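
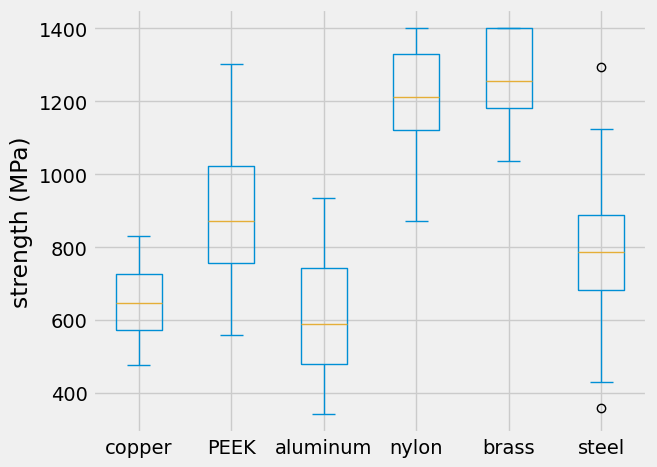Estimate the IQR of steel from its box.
≈ 200

Q3 ≈ 900, Q1 ≈ 700; IQR ≈ 200.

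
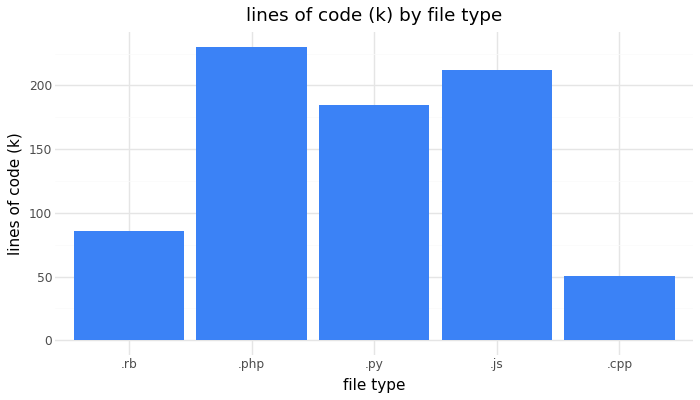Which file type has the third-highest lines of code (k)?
Top 4: .php ≈ 240, .js ≈ 220, .py ≈ 180, .rb ≈ 80.

.py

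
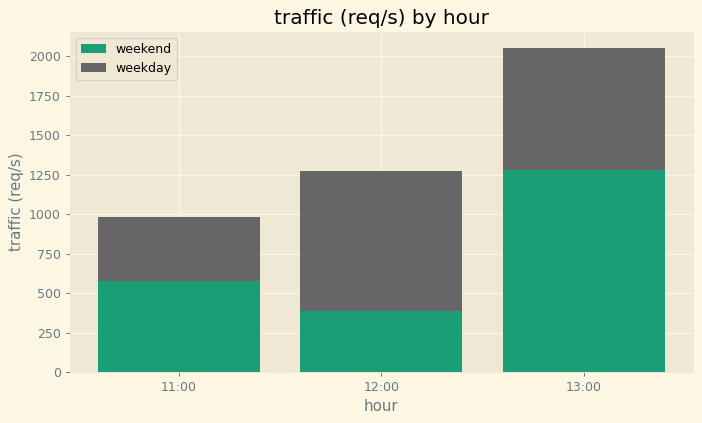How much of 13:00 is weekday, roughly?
weekday top ≈ 2000, bottom ≈ 1200; segment ≈ 800.

≈ 800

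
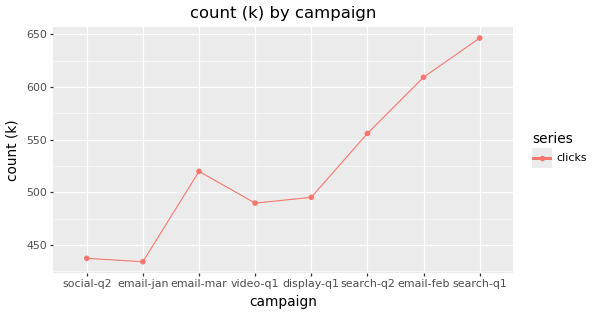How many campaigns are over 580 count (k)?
Above 580: email-feb, search-q1.

2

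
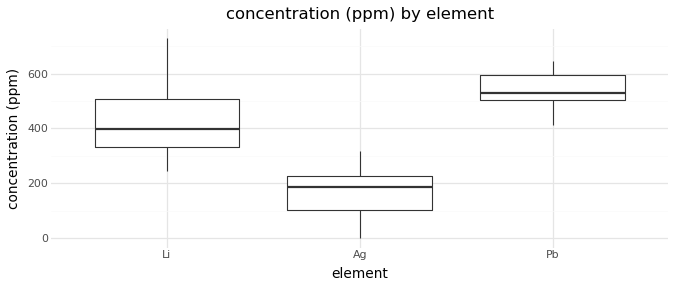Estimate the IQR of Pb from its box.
≈ 100

Q3 ≈ 600, Q1 ≈ 500; IQR ≈ 100.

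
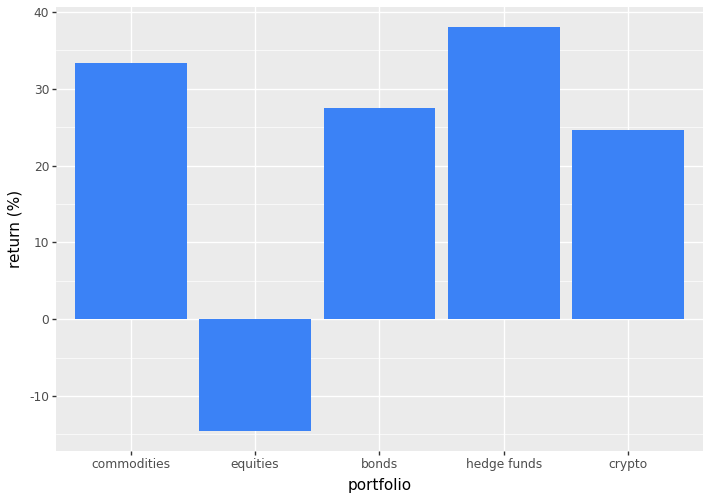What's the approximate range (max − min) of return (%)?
Max hedge funds ≈ 40, min equities ≈ -15; range ≈ 55.

≈ 55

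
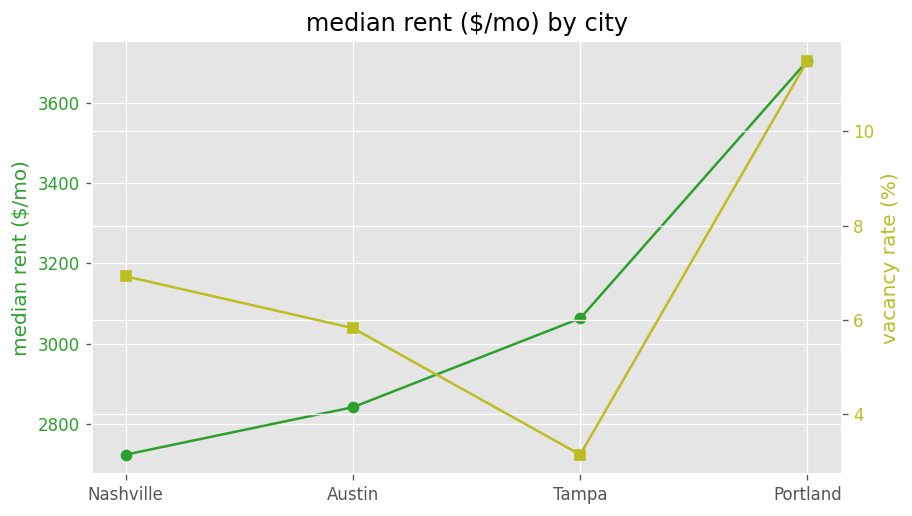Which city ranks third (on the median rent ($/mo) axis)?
Top 4 (on the median rent ($/mo) axis): Portland ≈ 3700, Tampa ≈ 3100, Austin ≈ 2800, Nashville ≈ 2700.

Austin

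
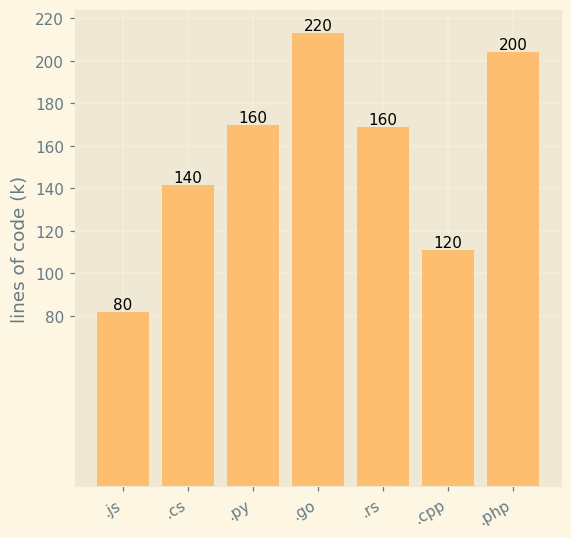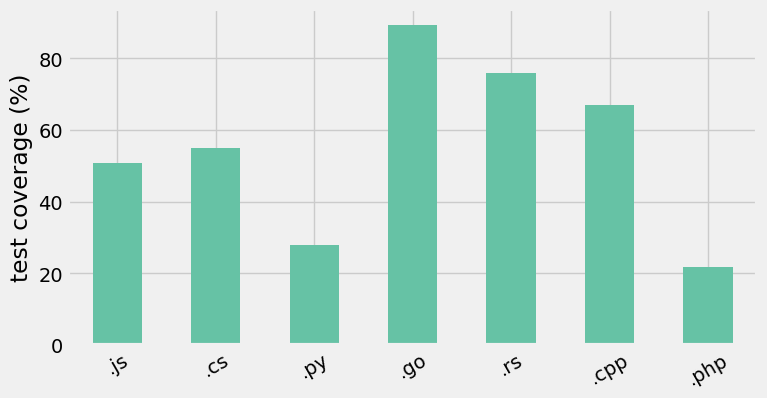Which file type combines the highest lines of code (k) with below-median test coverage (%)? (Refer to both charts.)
Chart 2 median test coverage (%) ≈ 60; below-median file types: .js, .py, .php. Among those, .php has the highest lines of code (k) (≈ 200).

.php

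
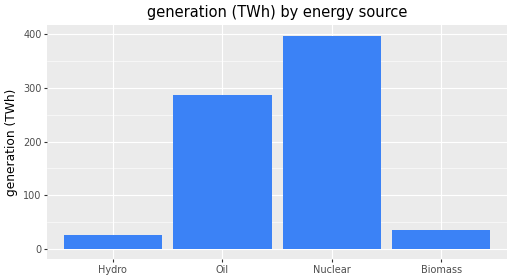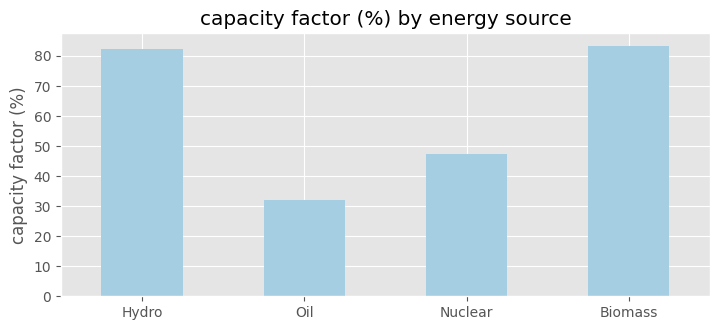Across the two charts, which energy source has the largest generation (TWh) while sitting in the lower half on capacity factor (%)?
Chart 2 median capacity factor (%) ≈ 60; below-median energy sources: Oil, Nuclear. Among those, Nuclear has the highest generation (TWh) (≈ 400).

Nuclear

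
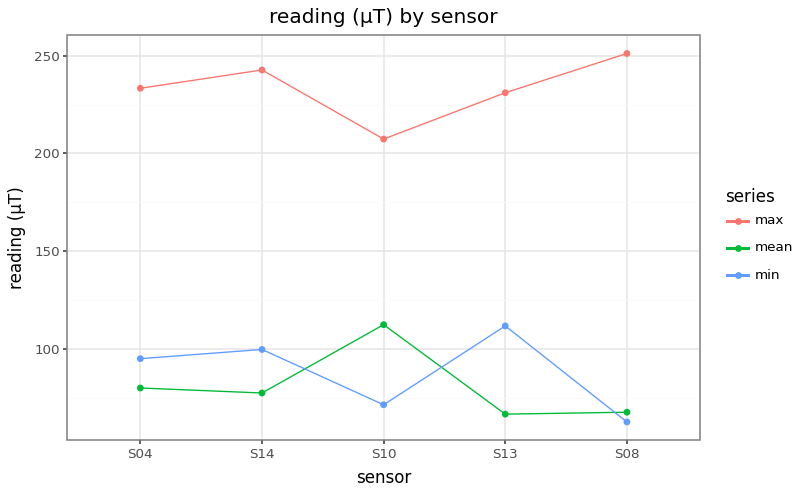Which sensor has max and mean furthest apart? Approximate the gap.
S08: max ≈ 260, mean ≈ 60 → gap ≈ 200. Next-largest (S14) is only ≈ 160.

S08, ≈ 200 µT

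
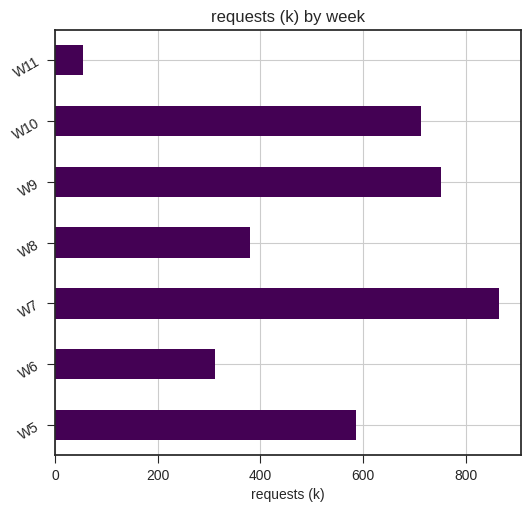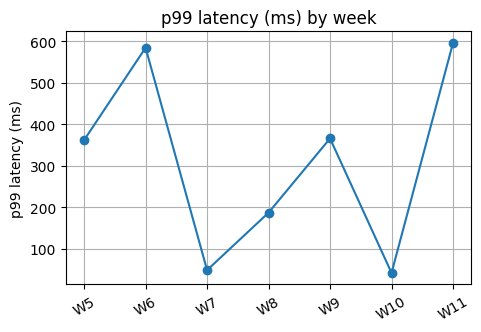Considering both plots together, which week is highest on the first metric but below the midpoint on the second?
Chart 2 median p99 latency (ms) ≈ 400; below-median weeks: W7, W8, W10. Among those, W7 has the highest requests (k) (≈ 900).

W7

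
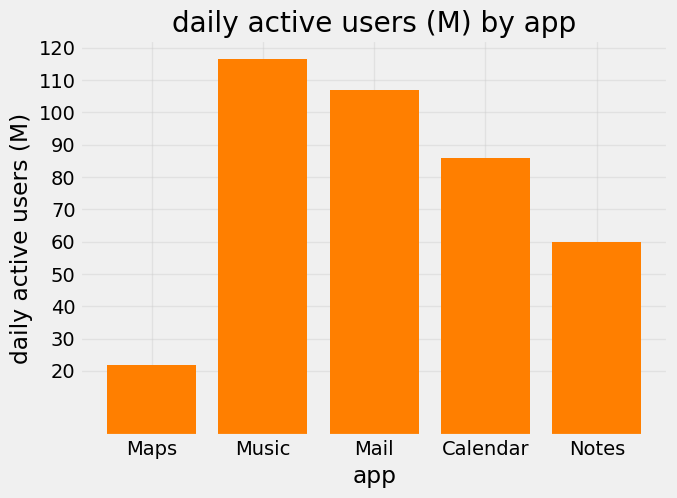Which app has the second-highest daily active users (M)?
Top 3: Music ≈ 120, Mail ≈ 110, Calendar ≈ 90.

Mail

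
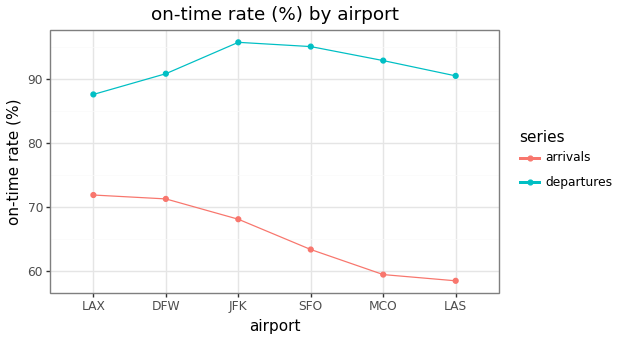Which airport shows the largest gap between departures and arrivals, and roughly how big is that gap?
MCO, ≈ 35 %

MCO: departures ≈ 95, arrivals ≈ 60 → gap ≈ 35. Next-largest (LAS) is only ≈ 30.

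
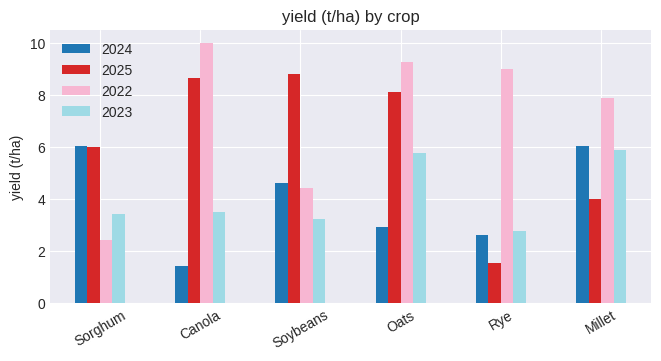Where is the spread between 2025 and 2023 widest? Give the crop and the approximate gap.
Soybeans, ≈ 6 t/ha

Soybeans: 2025 ≈ 9, 2023 ≈ 3 → gap ≈ 6. Next-largest (Canola) is only ≈ 5.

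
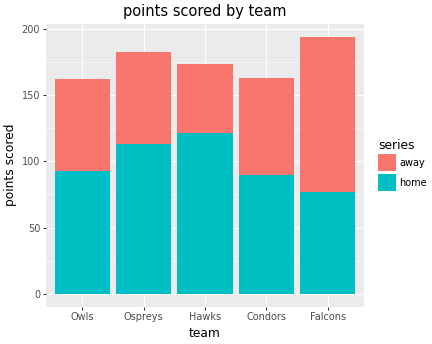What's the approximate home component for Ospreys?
≈ 120

home top ≈ 120, bottom ≈ 0; segment ≈ 120.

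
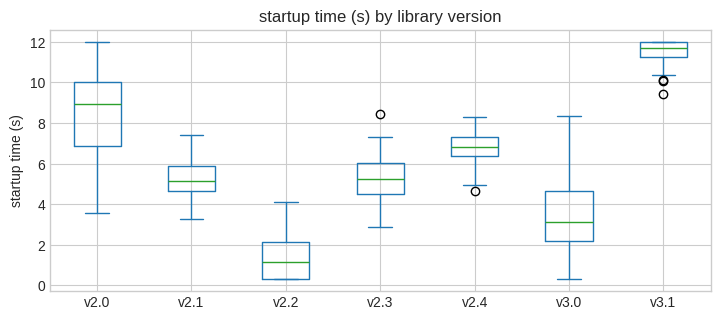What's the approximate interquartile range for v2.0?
Q3 ≈ 10, Q1 ≈ 7; IQR ≈ 3.

≈ 3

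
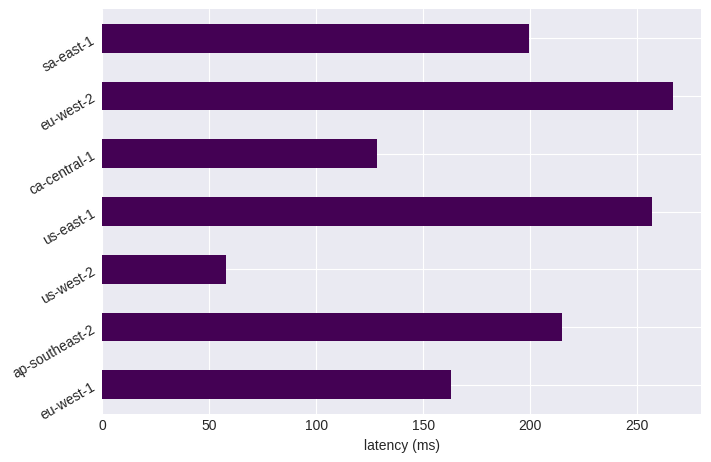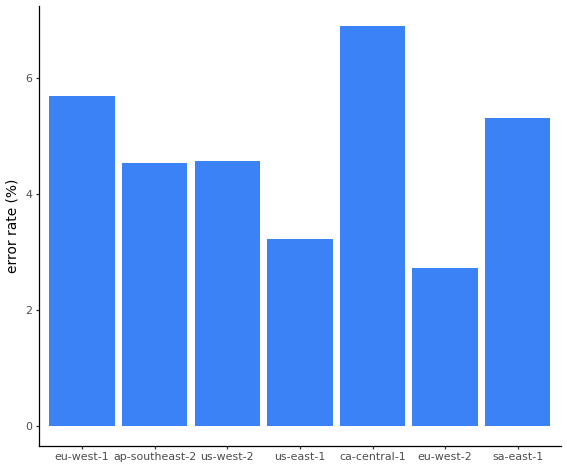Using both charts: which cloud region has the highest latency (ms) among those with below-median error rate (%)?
Chart 2 median error rate (%) ≈ 5; below-median cloud regions: ap-southeast-2, us-east-1, eu-west-2. Among those, eu-west-2 has the highest latency (ms) (≈ 275).

eu-west-2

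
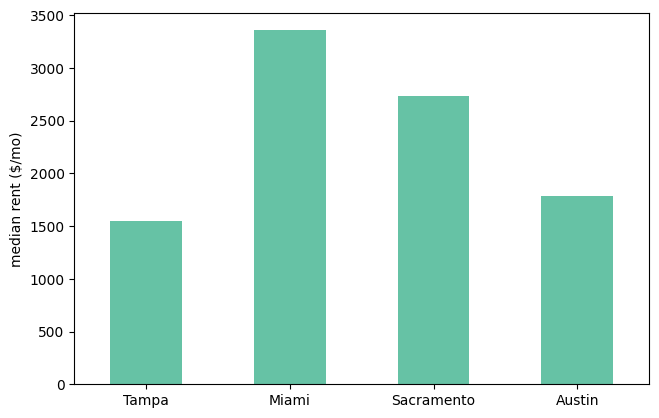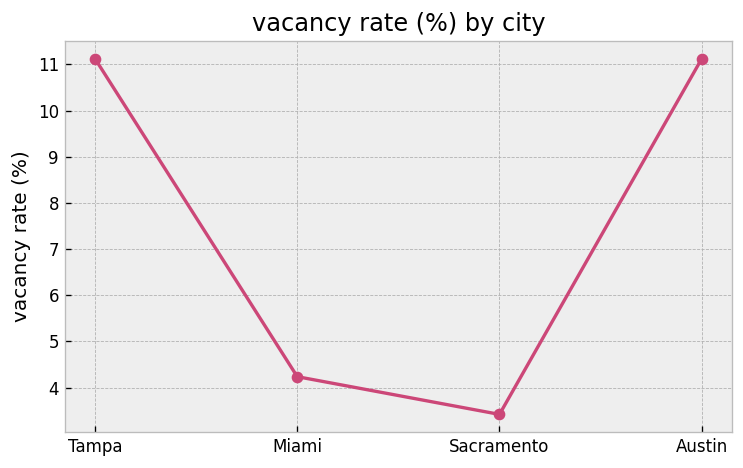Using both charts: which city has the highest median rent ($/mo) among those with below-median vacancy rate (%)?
Chart 2 median vacancy rate (%) ≈ 8; below-median cities: Miami, Sacramento. Among those, Miami has the highest median rent ($/mo) (≈ 3500).

Miami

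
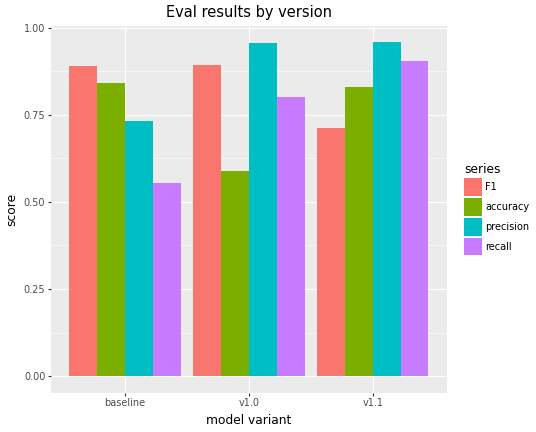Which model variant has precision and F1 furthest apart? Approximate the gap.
v1.1, ≈ 0.3

v1.1: precision ≈ 1.0, F1 ≈ 0.7 → gap ≈ 0.3. Next-largest (baseline) is only ≈ 0.2.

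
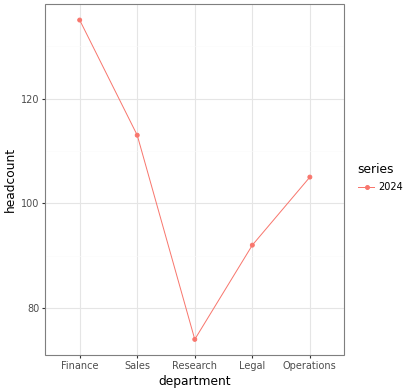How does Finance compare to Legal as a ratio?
Finance ≈ 140, Legal ≈ 90; 140/90 ≈ 1.56.

≈ 1.56×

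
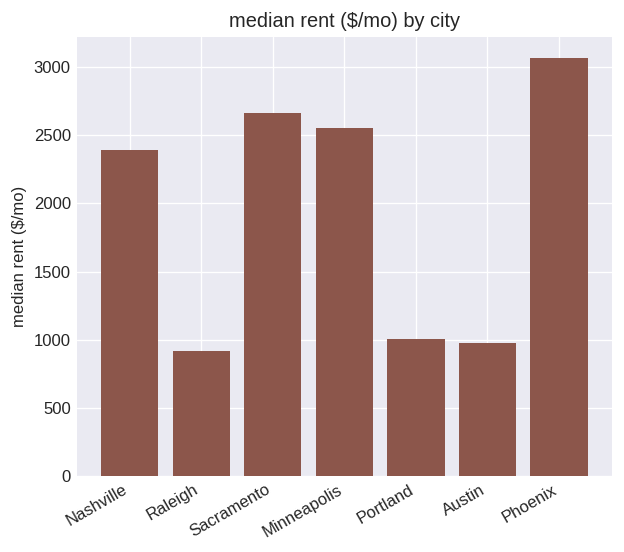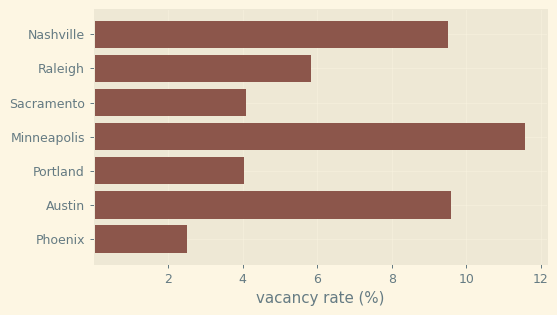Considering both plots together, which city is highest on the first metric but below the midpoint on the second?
Chart 2 median vacancy rate (%) ≈ 6; below-median cities: Sacramento, Portland, Phoenix. Among those, Phoenix has the highest median rent ($/mo) (≈ 3000).

Phoenix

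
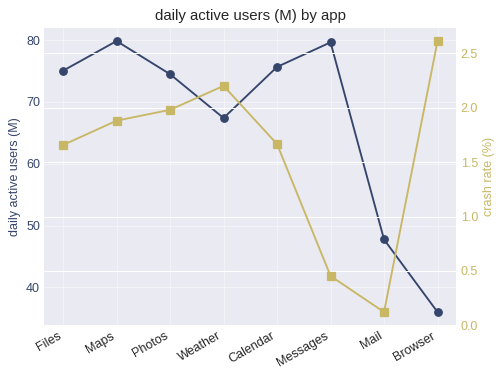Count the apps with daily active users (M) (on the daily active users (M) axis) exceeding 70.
Above 70: Files, Maps, Photos, Calendar, Messages.

5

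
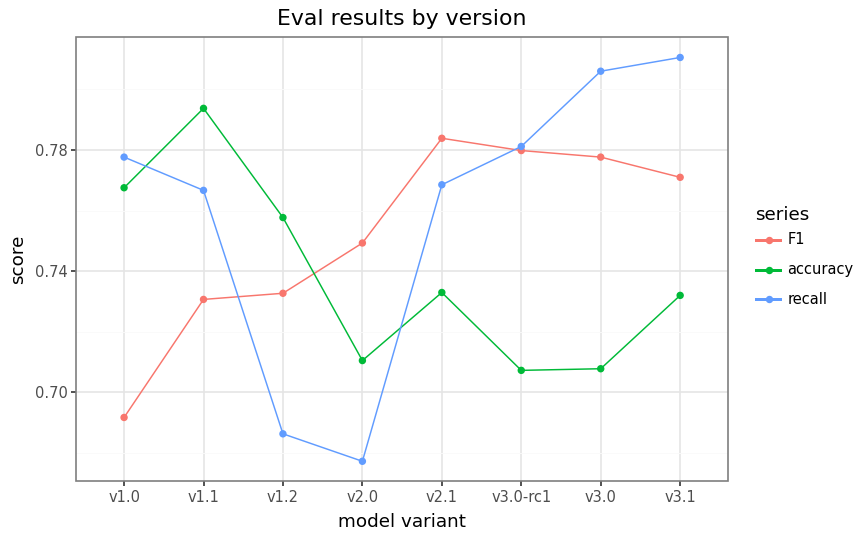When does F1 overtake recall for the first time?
v1.1: F1 ≈ 0.74 vs recall ≈ 0.76 (not yet); v1.2: F1 ≈ 0.74 vs recall ≈ 0.68 (first crossover).

v1.2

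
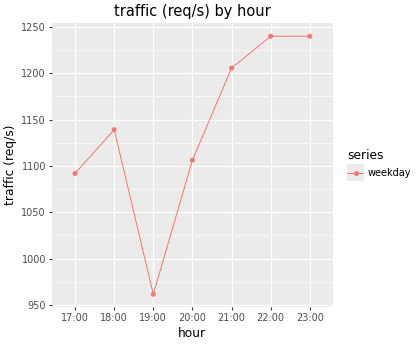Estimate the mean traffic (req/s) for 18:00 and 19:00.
≈ 1050

(1150 + 950) / 2 ≈ 1050.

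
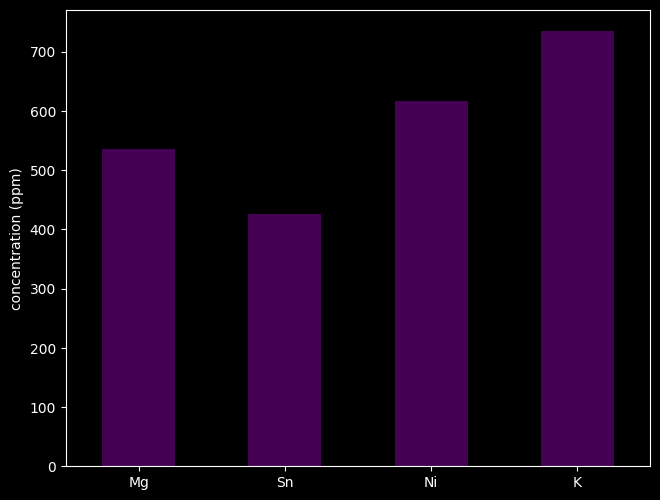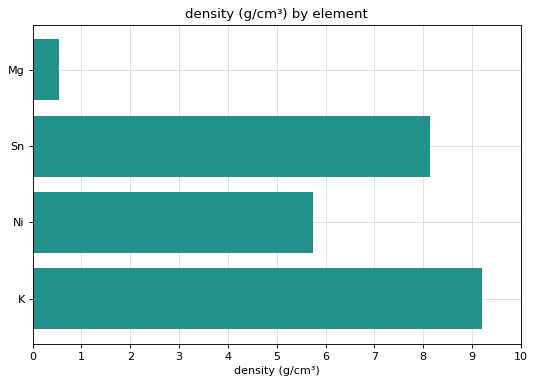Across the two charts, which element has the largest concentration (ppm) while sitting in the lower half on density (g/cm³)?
Chart 2 median density (g/cm³) ≈ 7; below-median elements: Mg, Ni. Among those, Ni has the highest concentration (ppm) (≈ 600).

Ni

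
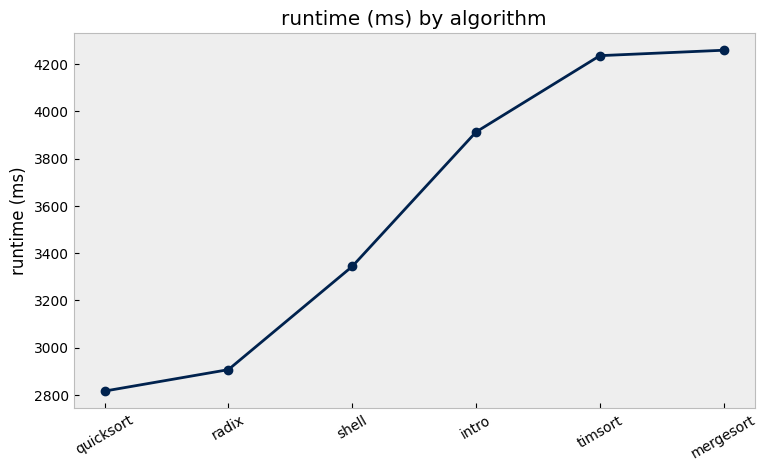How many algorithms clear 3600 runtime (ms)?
3

Above 3600: intro, timsort, mergesort.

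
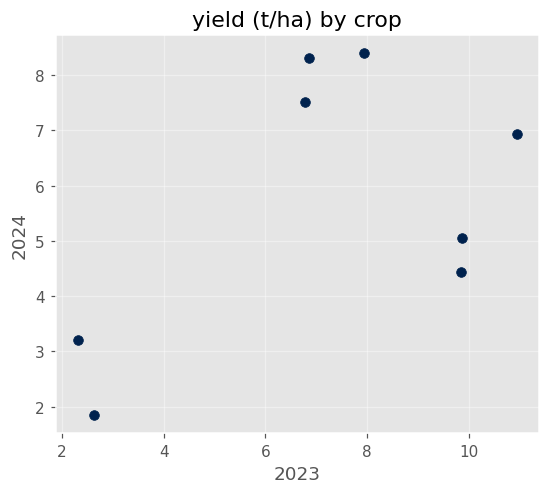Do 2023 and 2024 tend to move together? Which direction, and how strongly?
Points are positively correlated; moderate (|r| ≈ 0.5).

positive, moderate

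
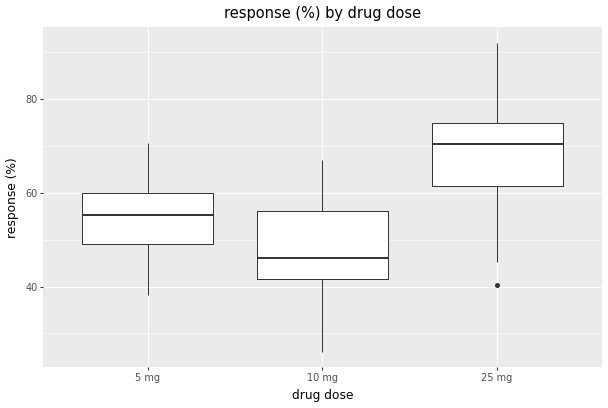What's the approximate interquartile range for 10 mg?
≈ 15

Q3 ≈ 55, Q1 ≈ 40; IQR ≈ 15.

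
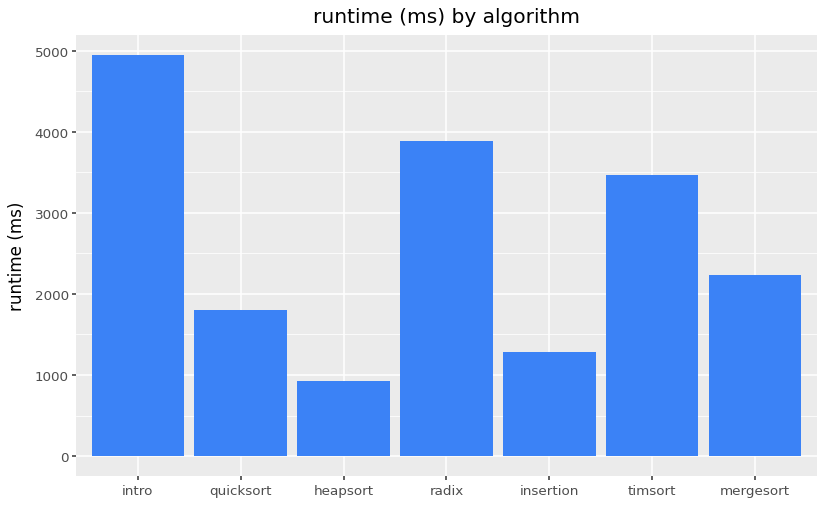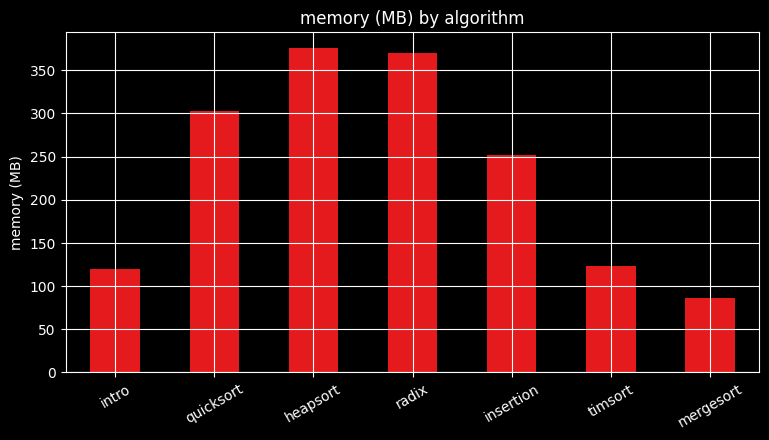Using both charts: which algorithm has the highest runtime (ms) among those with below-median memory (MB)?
Chart 2 median memory (MB) ≈ 250; below-median algorithms: intro, timsort, mergesort. Among those, intro has the highest runtime (ms) (≈ 5000).

intro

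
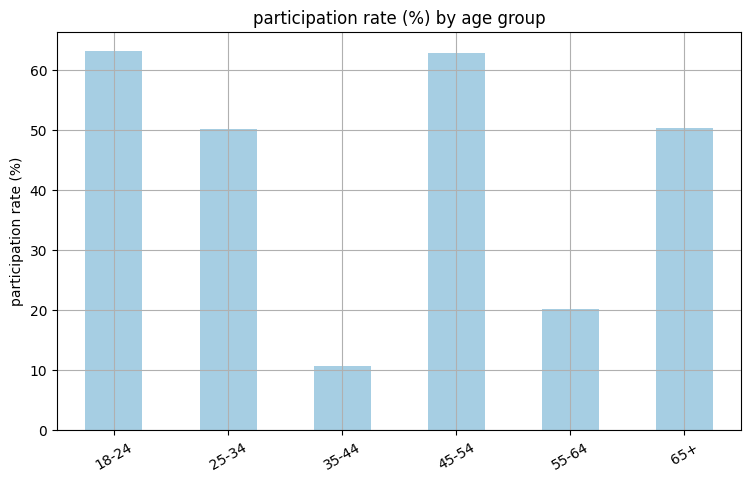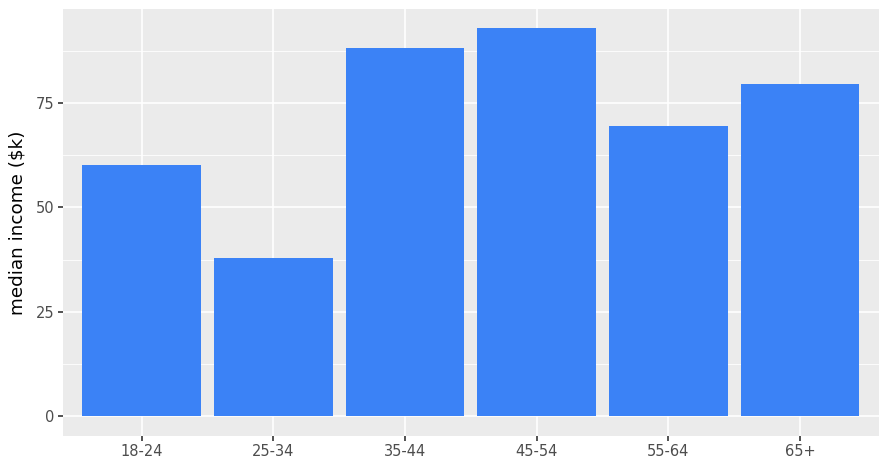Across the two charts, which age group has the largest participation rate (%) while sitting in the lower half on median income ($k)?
Chart 2 median median income ($k) ≈ 70; below-median age groups: 18-24, 25-34, 55-64. Among those, 18-24 has the highest participation rate (%) (≈ 60).

18-24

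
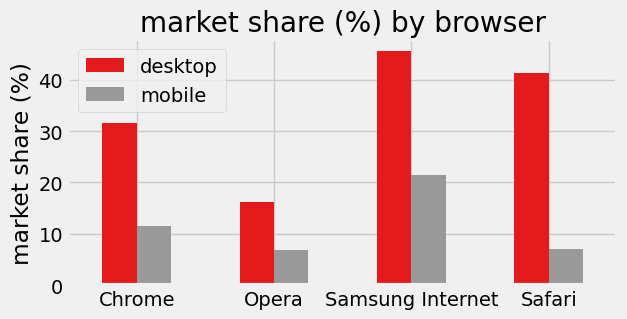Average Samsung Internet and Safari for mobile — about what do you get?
(20 + 5) / 2 ≈ 12.

≈ 12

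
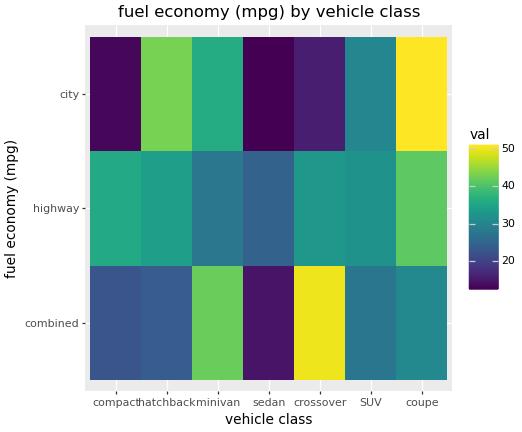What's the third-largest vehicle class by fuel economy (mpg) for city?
minivan

Top 4 for city: coupe ≈ 50, hatchback ≈ 45, minivan ≈ 35, SUV ≈ 30.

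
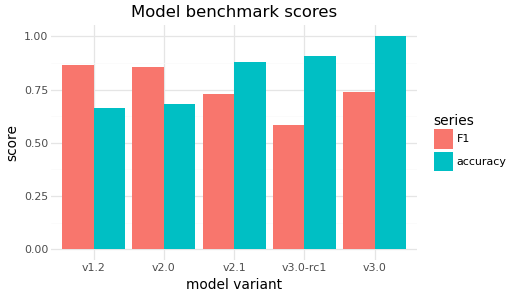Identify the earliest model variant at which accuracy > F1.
v2.0: accuracy ≈ 0.7 vs F1 ≈ 0.9 (not yet); v2.1: accuracy ≈ 0.9 vs F1 ≈ 0.7 (first crossover).

v2.1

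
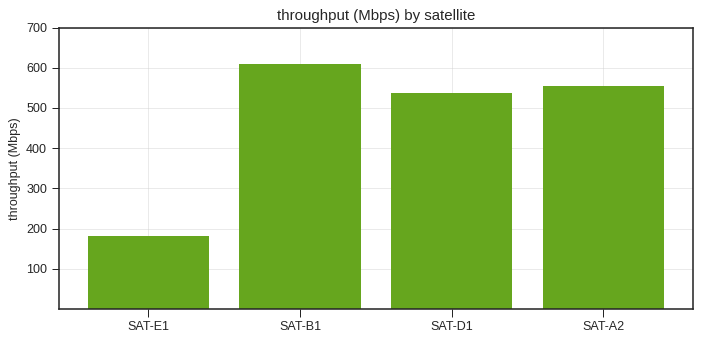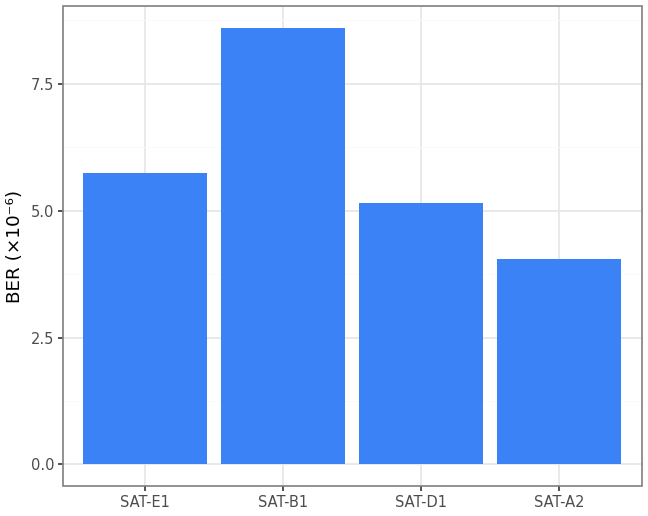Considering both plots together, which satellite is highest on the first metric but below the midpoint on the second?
Chart 2 median BER (×10⁻⁶) ≈ 5; below-median satellites: SAT-D1, SAT-A2. Among those, SAT-A2 has the highest throughput (Mbps) (≈ 600).

SAT-A2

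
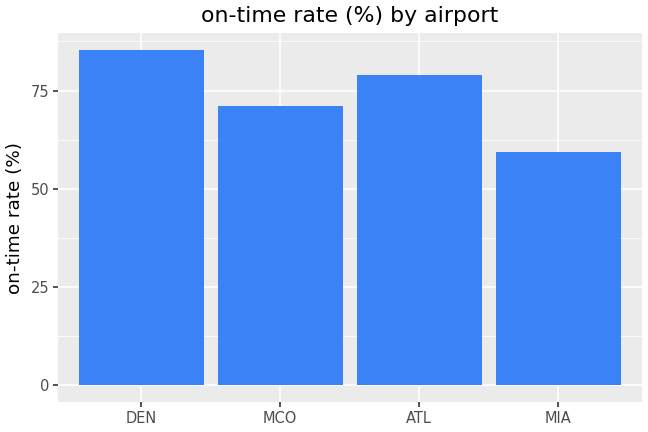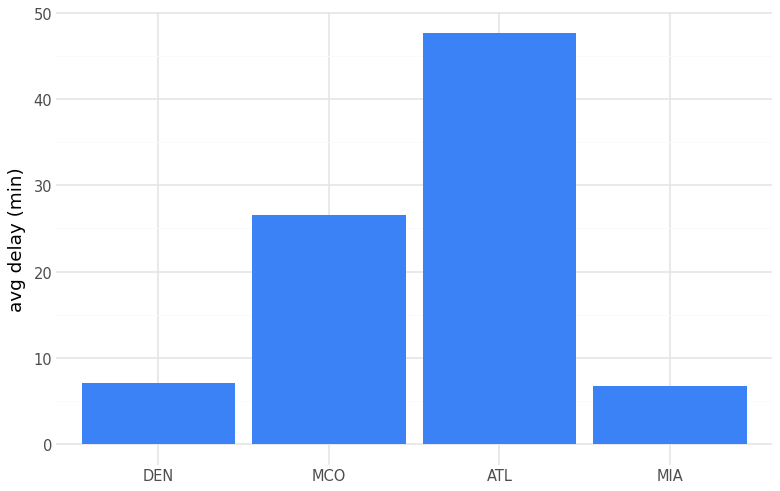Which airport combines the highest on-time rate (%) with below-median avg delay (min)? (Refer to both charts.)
DEN

Chart 2 median avg delay (min) ≈ 15; below-median airports: DEN, MIA. Among those, DEN has the highest on-time rate (%) (≈ 90).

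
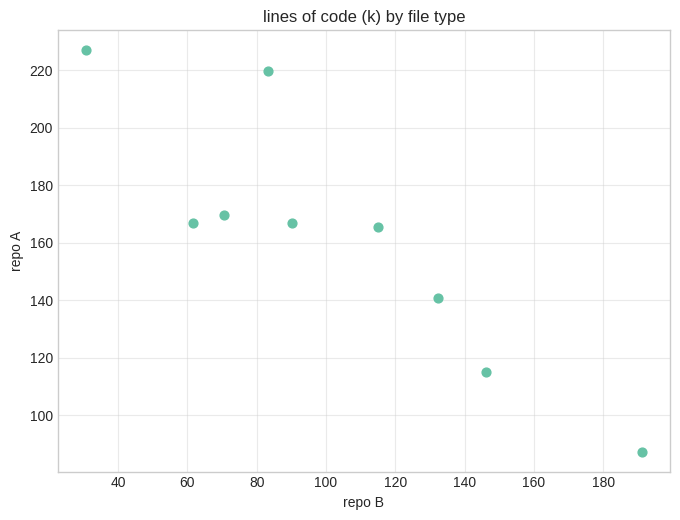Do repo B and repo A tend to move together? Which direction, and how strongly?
negative, strong

Points are negatively correlated; strong (|r| ≈ 0.9).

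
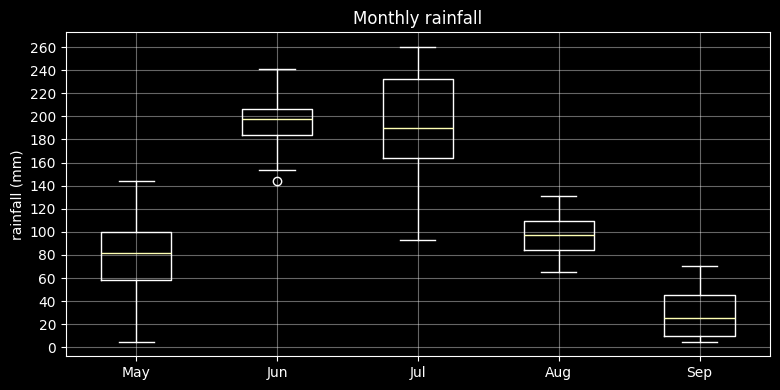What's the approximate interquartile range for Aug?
≈ 20

Q3 ≈ 100, Q1 ≈ 80; IQR ≈ 20.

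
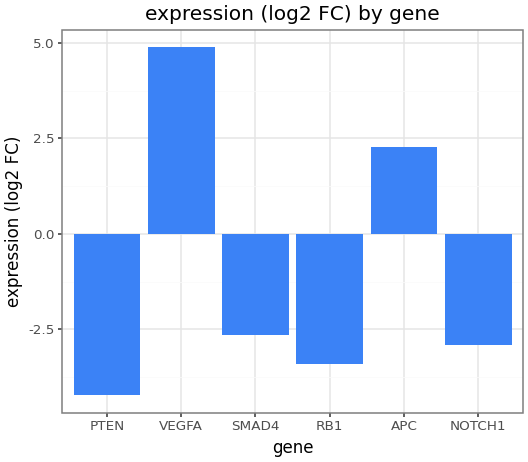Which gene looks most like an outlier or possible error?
VEGFA ≈ 5; the rest sit between ≈ -4 and ≈ 2.

VEGFA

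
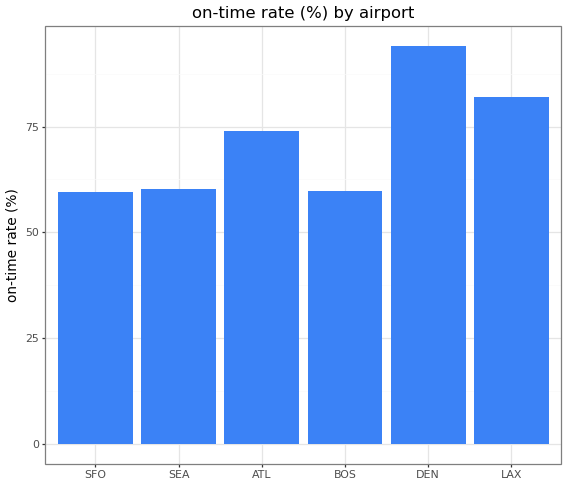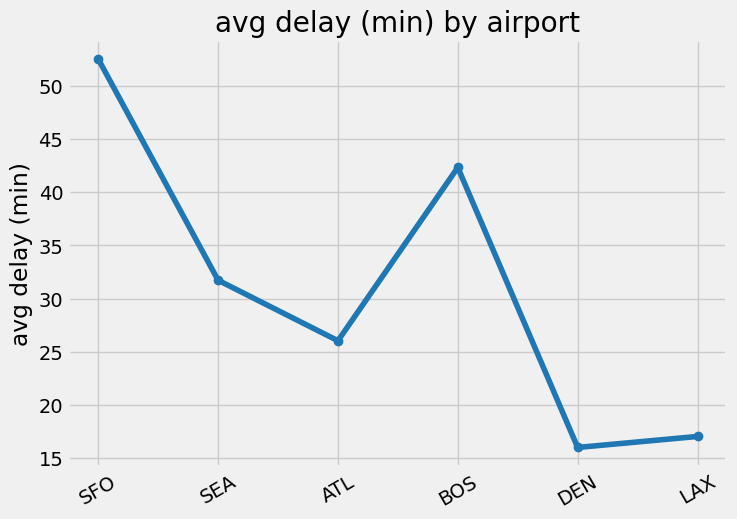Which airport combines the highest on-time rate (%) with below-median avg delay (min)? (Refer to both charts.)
Chart 2 median avg delay (min) ≈ 30; below-median airports: ATL, DEN, LAX. Among those, DEN has the highest on-time rate (%) (≈ 90).

DEN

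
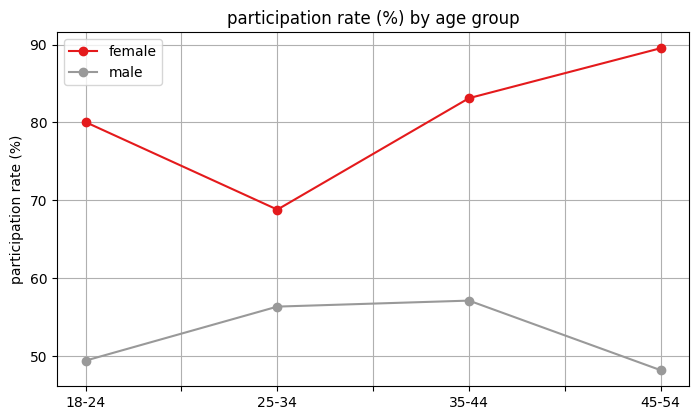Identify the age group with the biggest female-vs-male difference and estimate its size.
45-54: female ≈ 90, male ≈ 50 → gap ≈ 40. Next-largest (18-24) is only ≈ 30.

45-54, ≈ 40 %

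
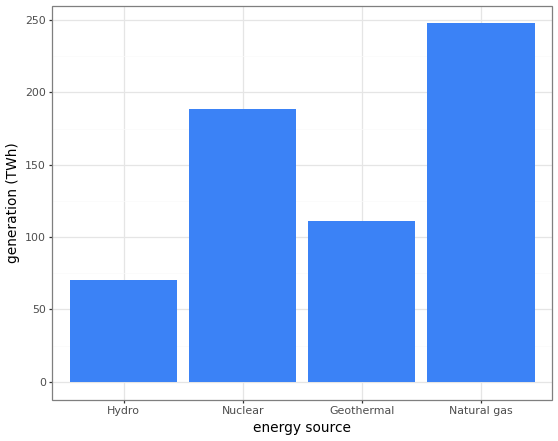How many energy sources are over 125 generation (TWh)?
Above 125: Nuclear, Natural gas.

2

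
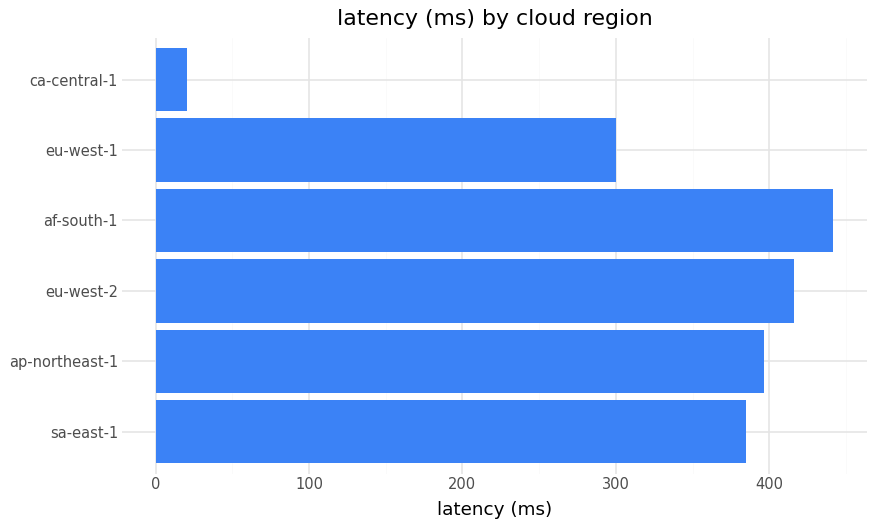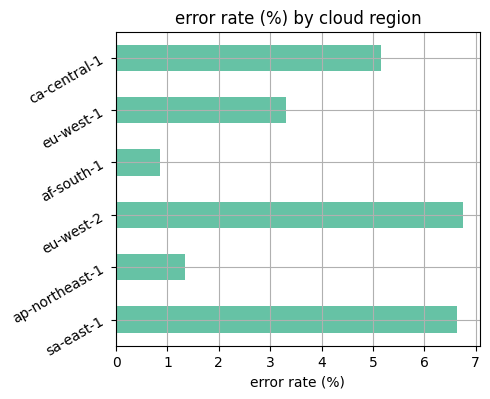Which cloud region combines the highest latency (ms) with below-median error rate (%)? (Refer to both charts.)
Chart 2 median error rate (%) ≈ 4; below-median cloud regions: ap-northeast-1, af-south-1, eu-west-1. Among those, af-south-1 has the highest latency (ms) (≈ 450).

af-south-1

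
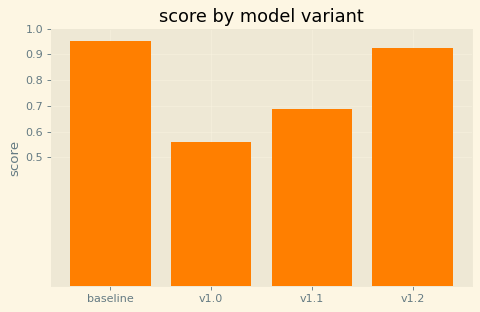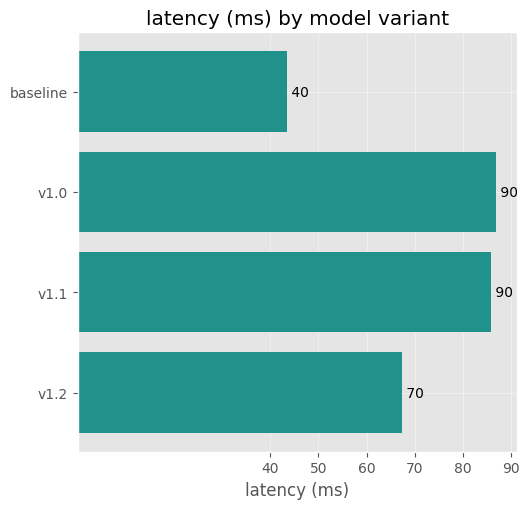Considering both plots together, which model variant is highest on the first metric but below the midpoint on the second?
baseline

Chart 2 median latency (ms) ≈ 80; below-median model variants: baseline, v1.2. Among those, baseline has the highest score (≈ 1).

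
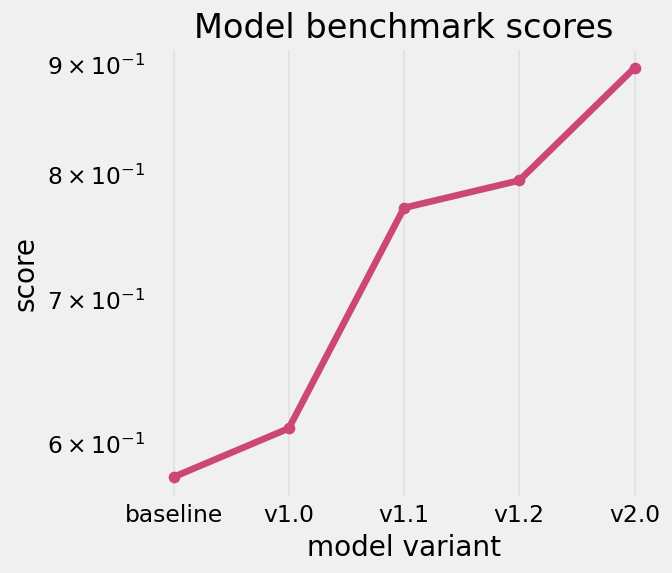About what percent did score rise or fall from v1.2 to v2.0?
v1.2 ≈ 0.80, v2.0 ≈ 0.90; (0.90 − 0.80) / 0.80 ≈ +12.5%.

≈ +12.5%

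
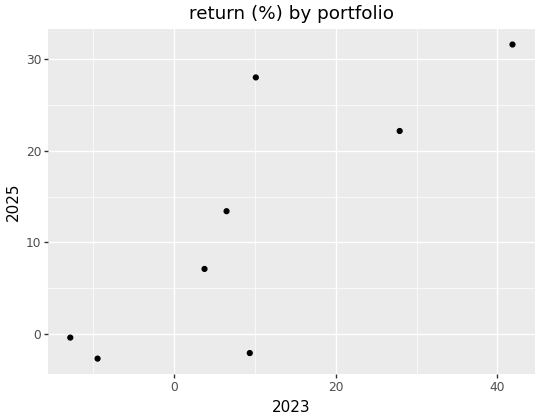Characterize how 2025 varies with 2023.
positive, strong

Points are positively correlated; strong (|r| ≈ 0.8).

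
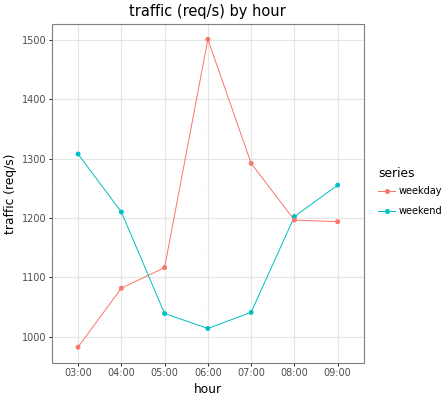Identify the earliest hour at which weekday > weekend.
04:00: weekday ≈ 1100 vs weekend ≈ 1200 (not yet); 05:00: weekday ≈ 1100 vs weekend ≈ 1050 (first crossover).

05:00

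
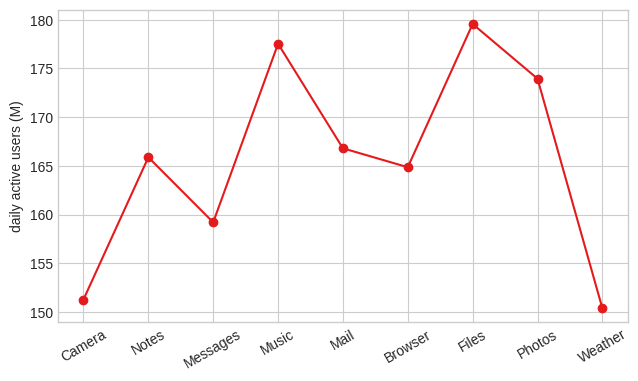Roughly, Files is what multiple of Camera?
Files ≈ 180, Camera ≈ 150; 180/150 ≈ 1.2.

≈ 1.2×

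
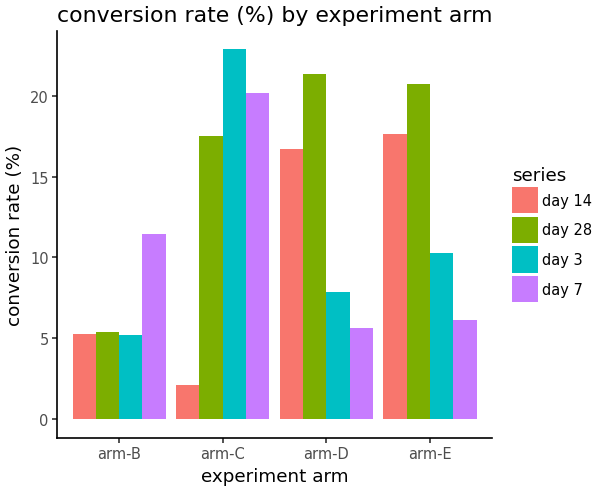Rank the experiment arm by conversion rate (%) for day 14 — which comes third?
arm-B

Top 4 for day 14: arm-E ≈ 18, arm-D ≈ 16, arm-B ≈ 6, arm-C ≈ 2.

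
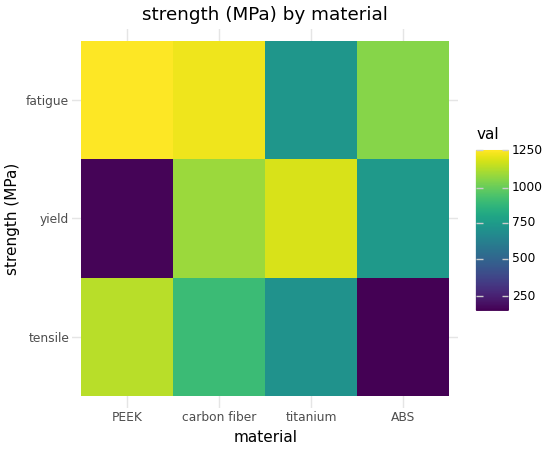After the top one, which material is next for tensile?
carbon fiber

Top 3 for tensile: PEEK ≈ 1100, carbon fiber ≈ 900, titanium ≈ 700.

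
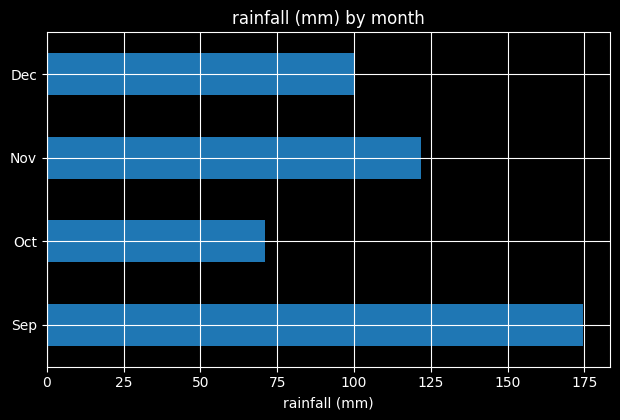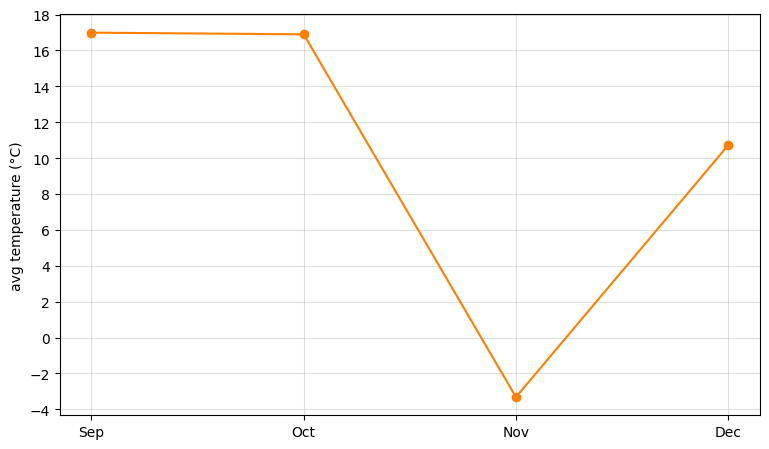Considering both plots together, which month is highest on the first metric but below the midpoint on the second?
Nov

Chart 2 median avg temperature (°C) ≈ 14; below-median months: Nov, Dec. Among those, Nov has the highest rainfall (mm) (≈ 120).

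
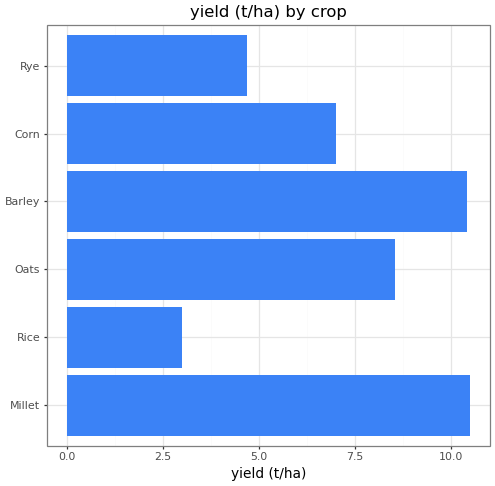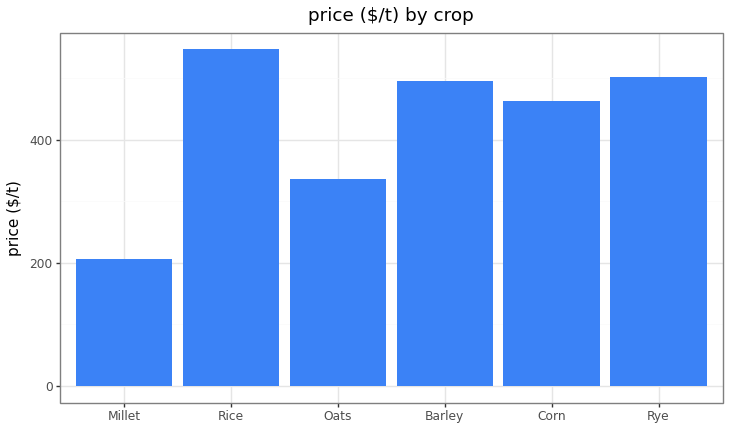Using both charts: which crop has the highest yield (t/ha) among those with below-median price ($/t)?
Millet

Chart 2 median price ($/t) ≈ 500; below-median crops: Millet, Oats, Corn. Among those, Millet has the highest yield (t/ha) (≈ 10).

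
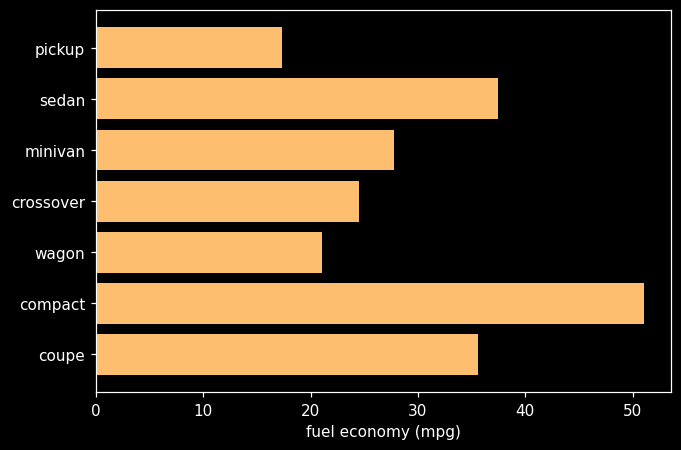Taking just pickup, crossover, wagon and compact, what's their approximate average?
≈ 28

(15 + 25 + 20 + 50) / 4 ≈ 28.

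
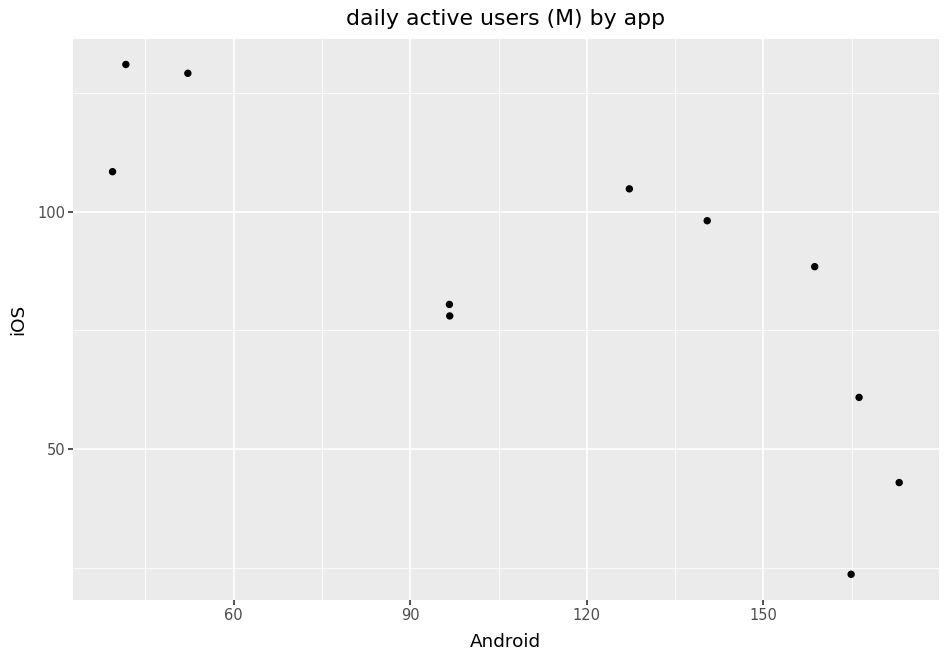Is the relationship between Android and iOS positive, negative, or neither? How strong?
Points are negatively correlated; strong (|r| ≈ 0.8).

negative, strong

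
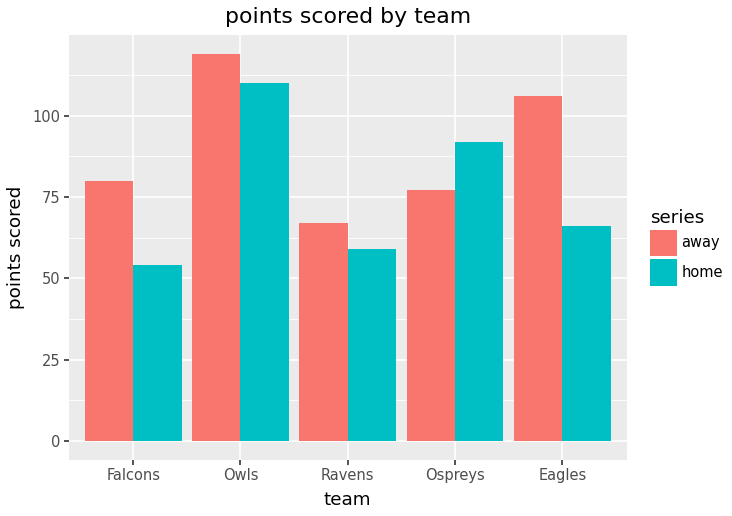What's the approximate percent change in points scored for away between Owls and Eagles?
Owls ≈ 120, Eagles ≈ 110; (110 − 120) / 120 ≈ -8.3%.

≈ -8.3%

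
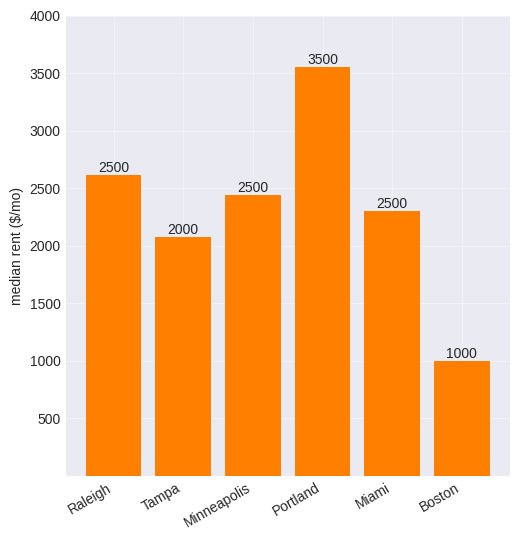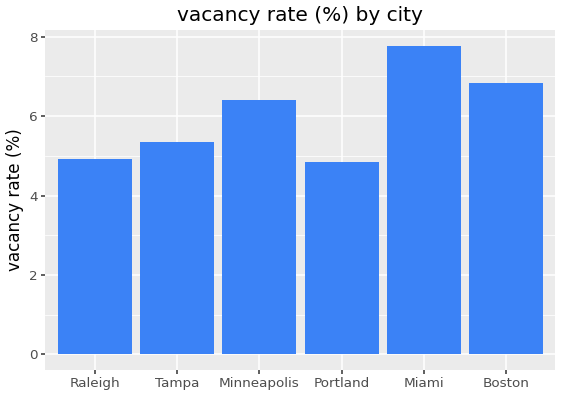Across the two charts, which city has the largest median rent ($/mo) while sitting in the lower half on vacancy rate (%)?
Chart 2 median vacancy rate (%) ≈ 6; below-median cities: Raleigh, Tampa, Portland. Among those, Portland has the highest median rent ($/mo) (≈ 3500).

Portland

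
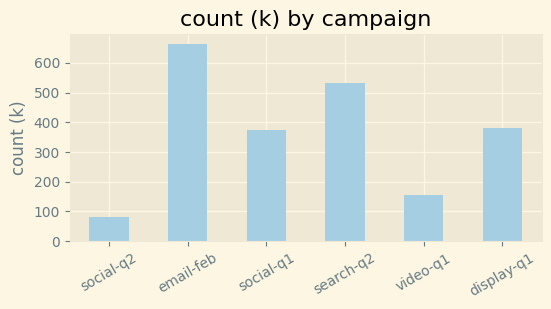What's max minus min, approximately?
≈ 600

Max email-feb ≈ 700, min social-q2 ≈ 100; range ≈ 600.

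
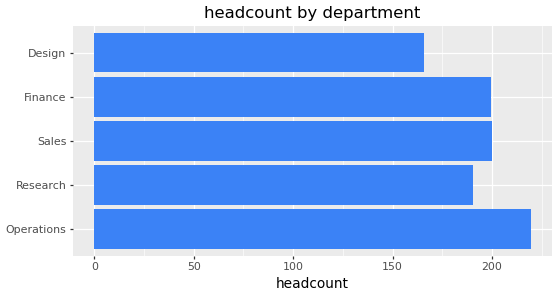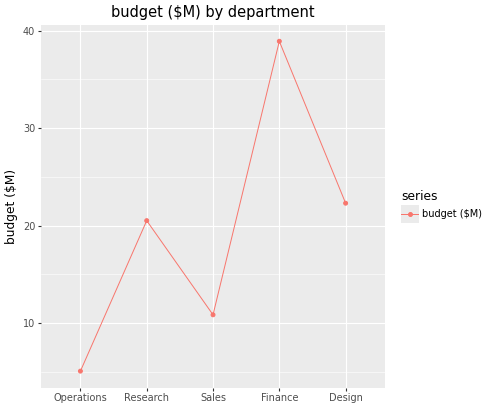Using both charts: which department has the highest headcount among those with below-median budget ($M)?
Chart 2 median budget ($M) ≈ 20; below-median departments: Operations, Sales. Among those, Operations has the highest headcount (≈ 225).

Operations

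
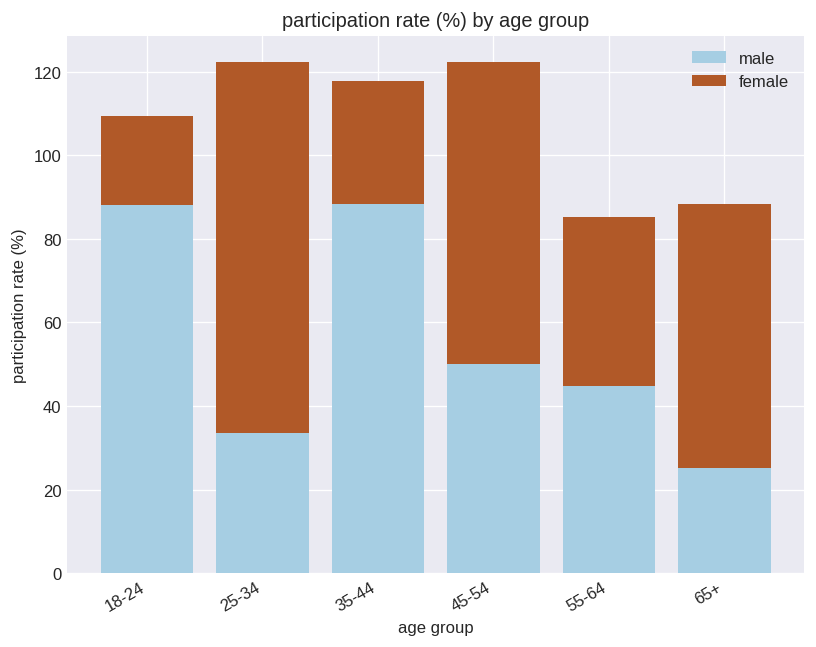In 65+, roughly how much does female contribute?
female top ≈ 80, bottom ≈ 20; segment ≈ 60.

≈ 60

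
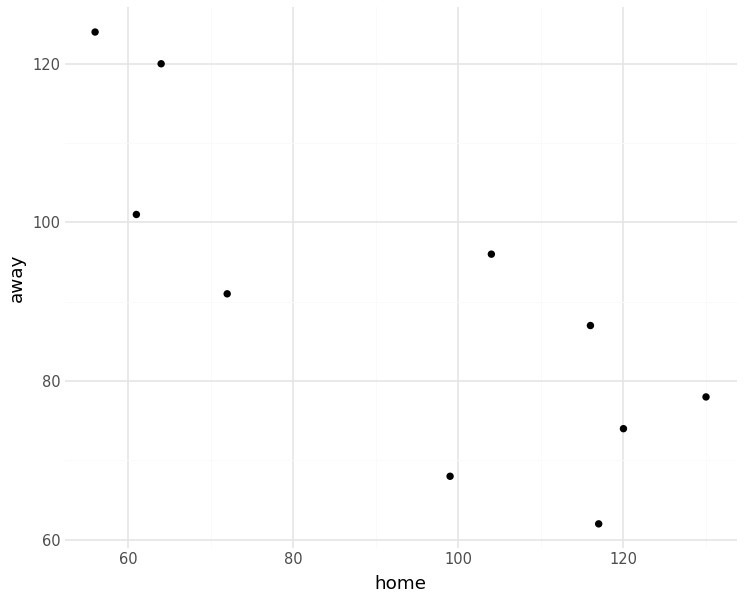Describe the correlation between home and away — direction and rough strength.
negative, strong

Points are negatively correlated; strong (|r| ≈ 0.8).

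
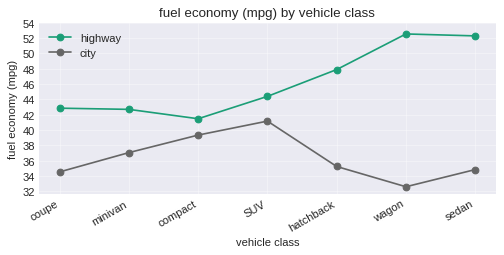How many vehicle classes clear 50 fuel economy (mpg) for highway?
Above 50: wagon, sedan.

2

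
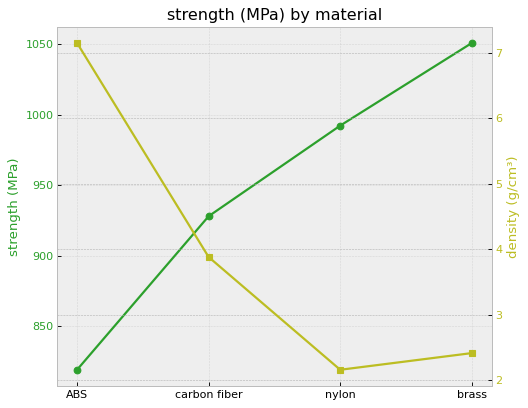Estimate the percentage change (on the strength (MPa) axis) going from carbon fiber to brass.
≈ +15.2%

carbon fiber ≈ 920, brass ≈ 1060; (1060 − 920) / 920 ≈ +15.2%.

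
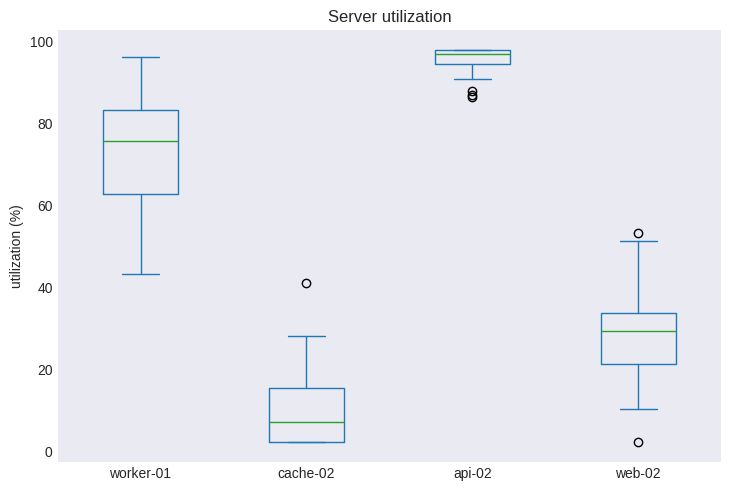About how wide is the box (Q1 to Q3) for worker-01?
Q3 ≈ 80, Q1 ≈ 60; IQR ≈ 20.

≈ 20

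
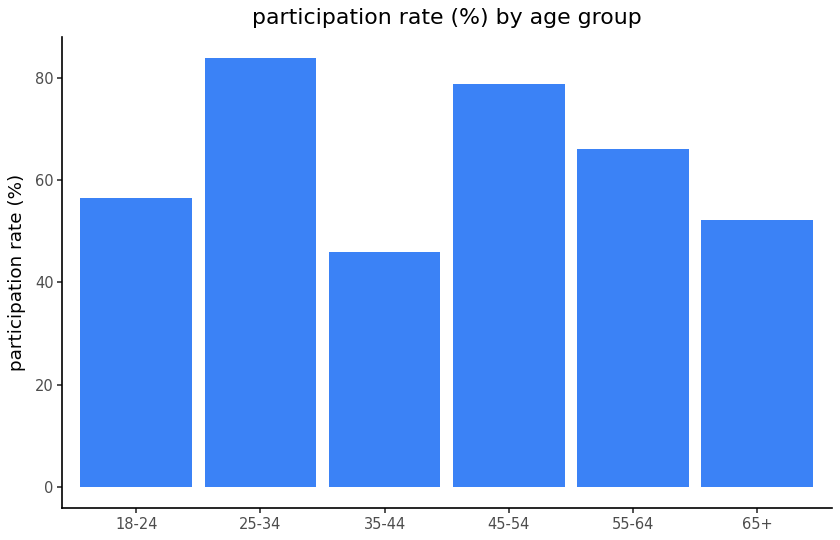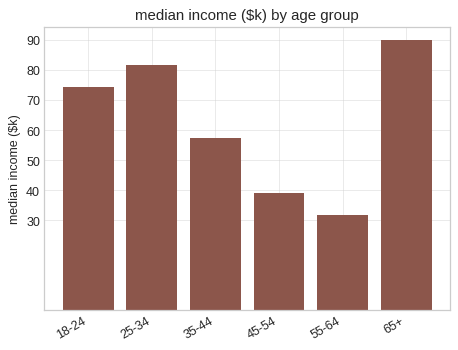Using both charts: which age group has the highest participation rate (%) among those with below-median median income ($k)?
45-54

Chart 2 median median income ($k) ≈ 70; below-median age groups: 35-44, 45-54, 55-64. Among those, 45-54 has the highest participation rate (%) (≈ 80).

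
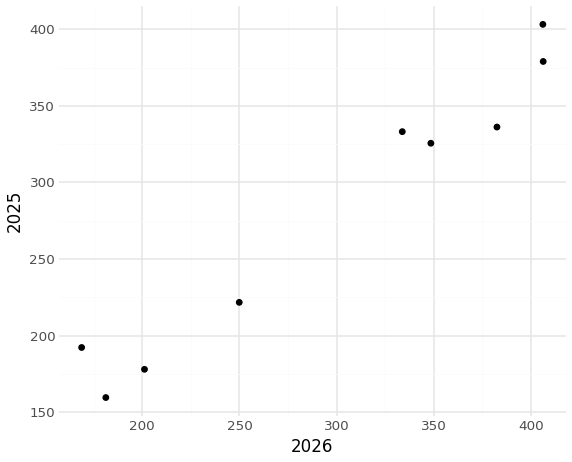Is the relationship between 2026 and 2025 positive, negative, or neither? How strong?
Points are positively correlated; strong (|r| ≈ 1.0).

positive, strong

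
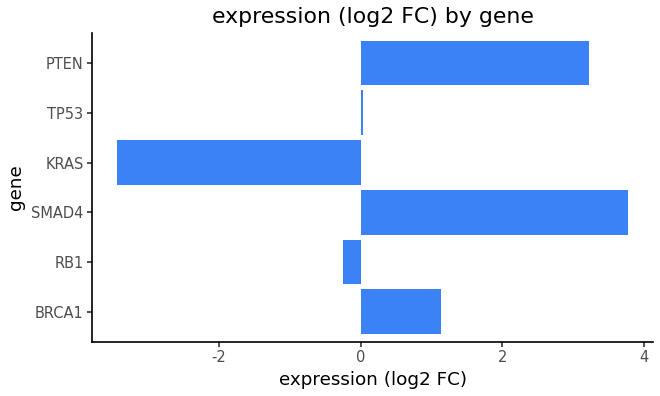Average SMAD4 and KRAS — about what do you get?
≈ 0

(4 + -3) / 2 ≈ 0.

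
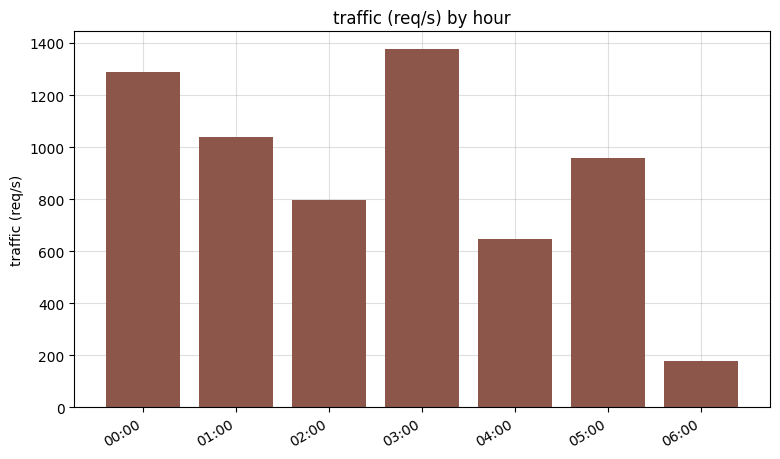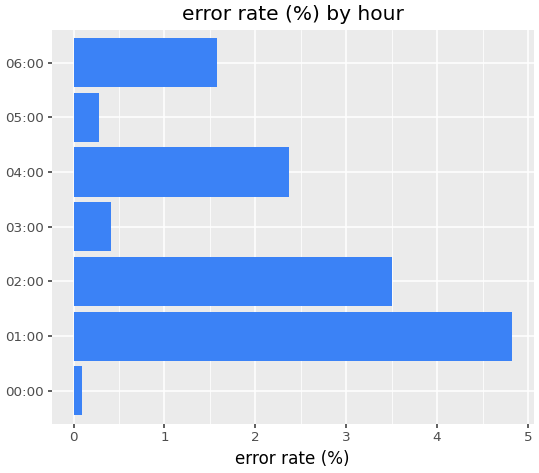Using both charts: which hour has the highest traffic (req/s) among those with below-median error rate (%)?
Chart 2 median error rate (%) ≈ 1.5; below-median hours: 00:00, 03:00, 05:00. Among those, 03:00 has the highest traffic (req/s) (≈ 1400).

03:00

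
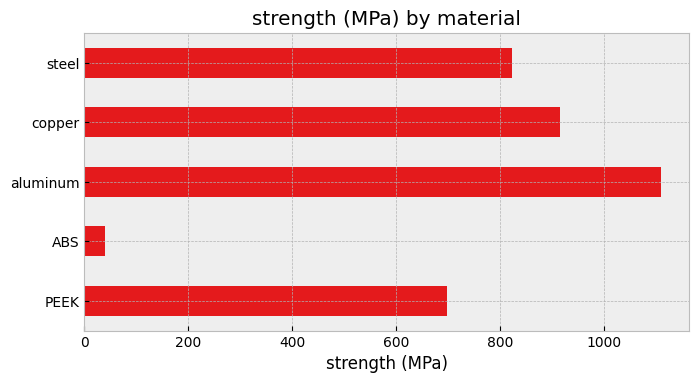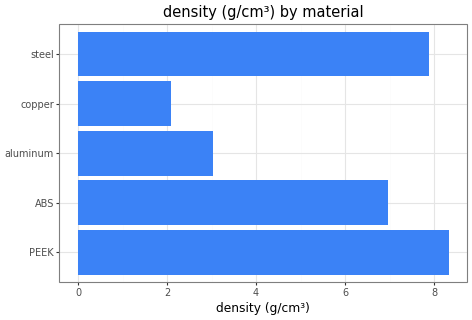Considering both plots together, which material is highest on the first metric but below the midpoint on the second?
Chart 2 median density (g/cm³) ≈ 7; below-median materials: aluminum, copper. Among those, aluminum has the highest strength (MPa) (≈ 1200).

aluminum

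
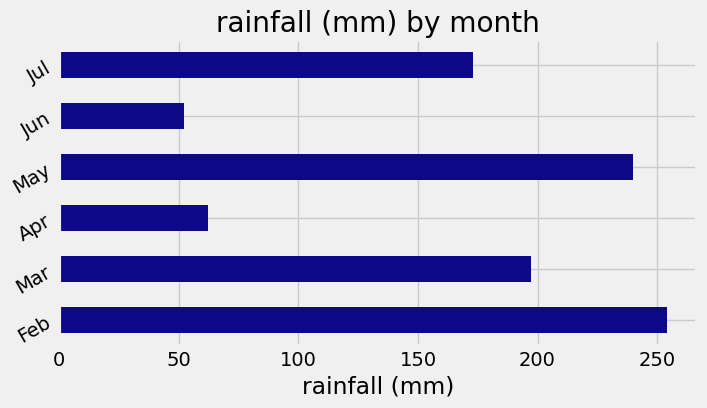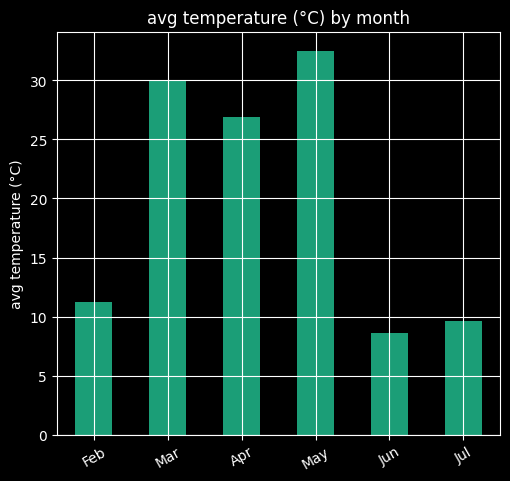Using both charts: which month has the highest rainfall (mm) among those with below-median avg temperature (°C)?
Chart 2 median avg temperature (°C) ≈ 20; below-median months: Feb, Jun, Jul. Among those, Feb has the highest rainfall (mm) (≈ 250).

Feb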